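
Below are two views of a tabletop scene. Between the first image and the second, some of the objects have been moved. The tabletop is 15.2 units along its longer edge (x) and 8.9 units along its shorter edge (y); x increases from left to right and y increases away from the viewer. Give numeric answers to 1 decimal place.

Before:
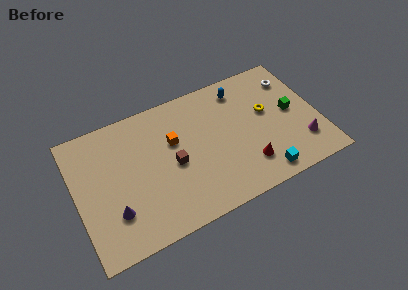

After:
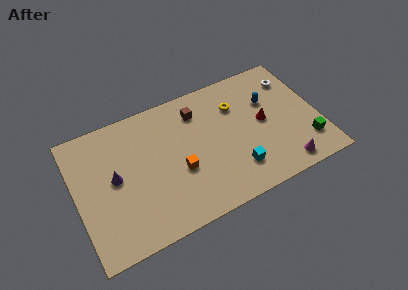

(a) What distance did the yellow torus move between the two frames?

2.2

The yellow torus was near (12.1, 5.2) before and (10.3, 6.4) after, so it travelled √(1.8² + 1.2²) ≈ 2.2 units.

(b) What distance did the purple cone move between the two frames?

2.2

The purple cone moved from about (2.1, 2.5) to (2.4, 4.7), a distance of √(0.3² + 2.2²) ≈ 2.2.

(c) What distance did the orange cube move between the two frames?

2.1

From (6.2, 5.6) to (6.3, 3.5), the orange cube covered √(0.1² + 2.1²) ≈ 2.1 units.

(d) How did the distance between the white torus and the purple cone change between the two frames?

-0.9

The distance was about 12.7 in the first image and 11.8 in the second, so they moved 0.9 units closer together.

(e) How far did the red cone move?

2.9

The red cone moved from about (10.4, 2.1) to (11.8, 4.6), a distance of √(1.4² + 2.5²) ≈ 2.9.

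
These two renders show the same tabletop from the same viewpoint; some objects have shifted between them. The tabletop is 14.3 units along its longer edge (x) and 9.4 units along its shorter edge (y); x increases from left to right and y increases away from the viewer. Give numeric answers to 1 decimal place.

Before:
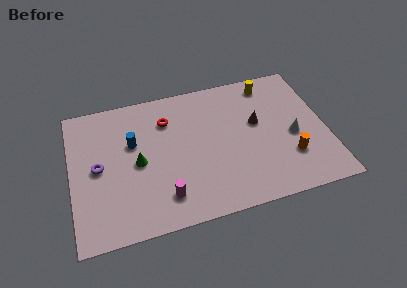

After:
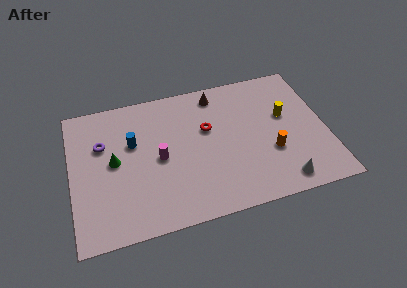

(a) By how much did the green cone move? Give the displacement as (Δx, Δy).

(-1.3, 0.4)

The green cone started near (3.7, 4.5) and ended near (2.4, 4.9).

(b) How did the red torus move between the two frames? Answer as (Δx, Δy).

(2.2, -1.2)

The red torus started near (5.5, 7.0) and ended near (7.7, 5.8).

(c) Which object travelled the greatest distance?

the brown cone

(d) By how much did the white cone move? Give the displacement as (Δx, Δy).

(-0.9, -2.9)

The white cone started near (12.4, 4.1) and ended near (11.5, 1.2).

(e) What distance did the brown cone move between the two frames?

3.3

The brown cone moved from about (10.5, 5.5) to (8.4, 8.1), a distance of √(2.1² + 2.6²) ≈ 3.3.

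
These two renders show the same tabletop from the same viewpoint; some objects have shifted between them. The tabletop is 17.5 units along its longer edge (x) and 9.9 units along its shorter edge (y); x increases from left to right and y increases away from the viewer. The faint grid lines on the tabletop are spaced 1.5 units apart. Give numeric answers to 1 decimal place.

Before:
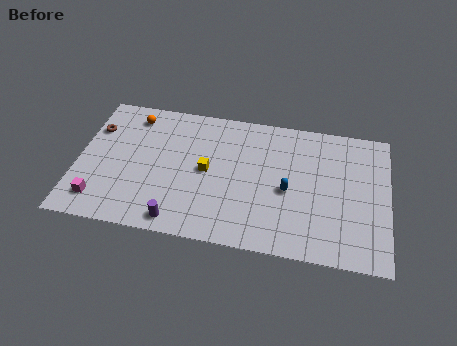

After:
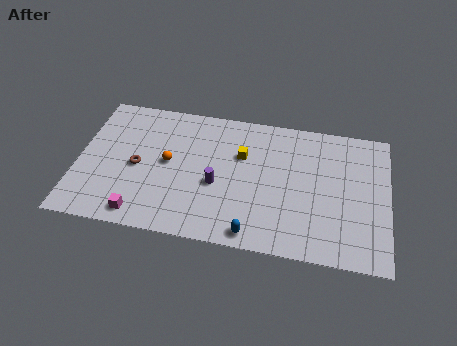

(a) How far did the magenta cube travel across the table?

2.5

The magenta cube moved from about (1.4, 1.8) to (3.8, 1.2), a distance of √(2.4² + 0.6²) ≈ 2.5.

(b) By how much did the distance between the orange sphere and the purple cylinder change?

-4.8

The distance was about 7.8 in the first image and 3.0 in the second, so they moved 4.8 units closer together.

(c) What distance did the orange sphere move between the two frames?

3.8

The orange sphere was near (2.9, 8.3) before and (5.1, 5.2) after, so it travelled √(2.2² + 3.1²) ≈ 3.8 units.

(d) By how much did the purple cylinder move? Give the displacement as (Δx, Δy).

(2.0, 3.0)

The purple cylinder was at about (5.9, 1.1) and moved to about (7.9, 4.1).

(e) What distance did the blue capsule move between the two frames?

3.8

From (11.9, 4.4) to (10.1, 1.0), the blue capsule covered √(1.8² + 3.4²) ≈ 3.8 units.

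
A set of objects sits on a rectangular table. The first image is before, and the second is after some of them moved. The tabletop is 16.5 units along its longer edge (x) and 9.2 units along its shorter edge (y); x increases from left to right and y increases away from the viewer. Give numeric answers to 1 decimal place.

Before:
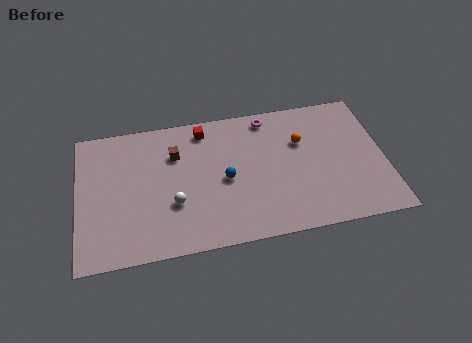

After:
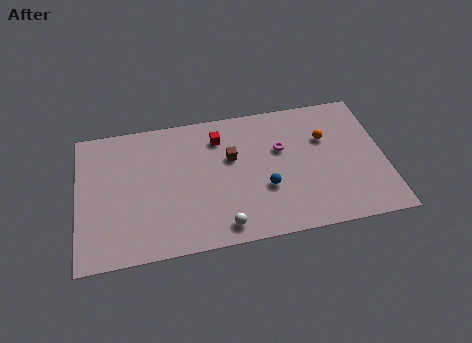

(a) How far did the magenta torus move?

2.4

The magenta torus moved from about (10.4, 8.1) to (11.0, 5.8), a distance of √(0.6² + 2.3²) ≈ 2.4.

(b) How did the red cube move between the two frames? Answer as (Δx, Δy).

(0.8, -0.7)

The red cube started near (6.9, 7.9) and ended near (7.7, 7.2).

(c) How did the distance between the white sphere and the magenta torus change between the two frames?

-1.5

Before: roughly 7.2 units apart; after: 5.7. That's 1.5 units closer together.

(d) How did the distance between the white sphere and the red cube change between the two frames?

+1.0

The distance was about 5.0 in the first image and 6.0 in the second, so they moved 1.0 units further apart.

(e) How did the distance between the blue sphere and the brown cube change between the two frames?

-0.5

They were about 3.4 units apart before and 2.9 after — 0.5 units closer together.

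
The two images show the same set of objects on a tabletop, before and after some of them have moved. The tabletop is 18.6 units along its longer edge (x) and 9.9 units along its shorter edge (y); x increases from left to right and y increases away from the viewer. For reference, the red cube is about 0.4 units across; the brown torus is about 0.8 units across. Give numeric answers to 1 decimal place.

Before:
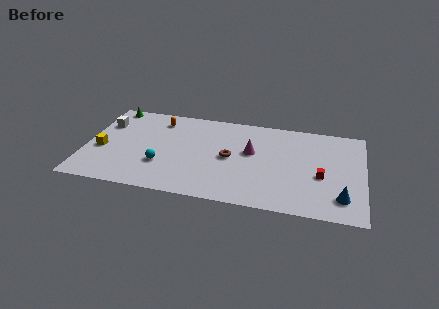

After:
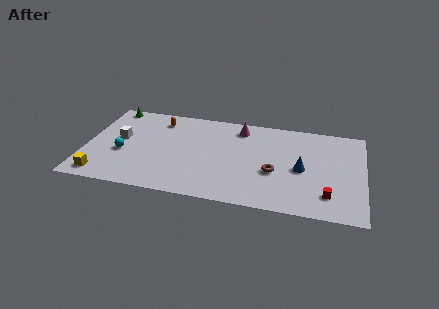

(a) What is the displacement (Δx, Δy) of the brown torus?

(3.0, -1.0)

From the two frames, the brown torus sits at roughly (9.7, 4.9) before and (12.7, 3.9) after.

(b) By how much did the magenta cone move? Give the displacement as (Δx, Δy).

(-0.9, 2.5)

The magenta cone was at about (11.1, 5.8) and moved to about (10.2, 8.3).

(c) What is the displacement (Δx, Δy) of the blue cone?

(-2.7, 2.5)

The blue cone started near (17.2, 2.1) and ended near (14.5, 4.6).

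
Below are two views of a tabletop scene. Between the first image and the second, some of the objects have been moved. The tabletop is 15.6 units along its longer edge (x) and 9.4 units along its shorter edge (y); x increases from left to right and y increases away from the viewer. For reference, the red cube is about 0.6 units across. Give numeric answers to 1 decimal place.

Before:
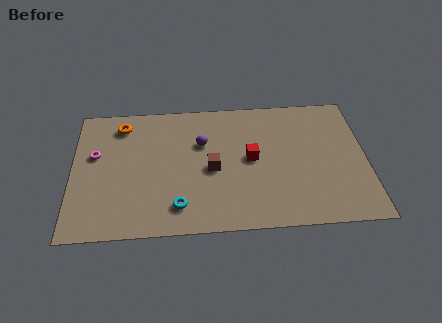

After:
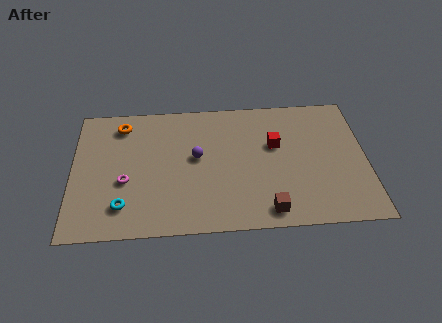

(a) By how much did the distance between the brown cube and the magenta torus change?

+1.5

They were about 6.4 units apart before and 7.9 after — 1.5 units further apart.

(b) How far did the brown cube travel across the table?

4.2

The brown cube was near (7.4, 4.3) before and (10.3, 1.2) after, so it travelled √(2.9² + 3.1²) ≈ 4.2 units.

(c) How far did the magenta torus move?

2.6

The magenta torus moved from about (1.2, 5.7) to (2.8, 3.7), a distance of √(1.6² + 2.0²) ≈ 2.6.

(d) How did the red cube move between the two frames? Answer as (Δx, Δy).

(1.3, 0.9)

The red cube started near (9.5, 4.9) and ended near (10.8, 5.8).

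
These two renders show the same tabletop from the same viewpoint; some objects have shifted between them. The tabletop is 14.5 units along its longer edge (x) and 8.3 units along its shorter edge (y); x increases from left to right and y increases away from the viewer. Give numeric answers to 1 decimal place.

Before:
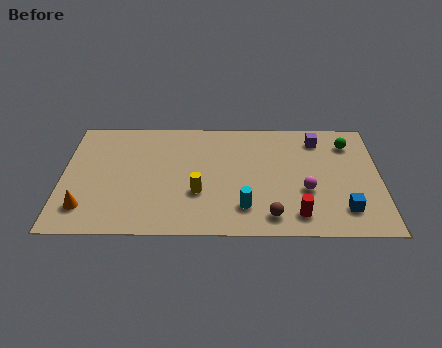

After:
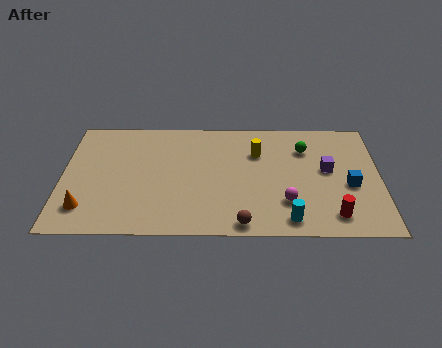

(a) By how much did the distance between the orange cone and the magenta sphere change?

-1.0

The distance was about 10.1 in the first image and 9.1 in the second, so they moved 1.0 units closer together.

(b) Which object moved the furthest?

the yellow cylinder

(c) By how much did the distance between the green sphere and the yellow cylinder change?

-5.6

They were about 7.8 units apart before and 2.2 after — 5.6 units closer together.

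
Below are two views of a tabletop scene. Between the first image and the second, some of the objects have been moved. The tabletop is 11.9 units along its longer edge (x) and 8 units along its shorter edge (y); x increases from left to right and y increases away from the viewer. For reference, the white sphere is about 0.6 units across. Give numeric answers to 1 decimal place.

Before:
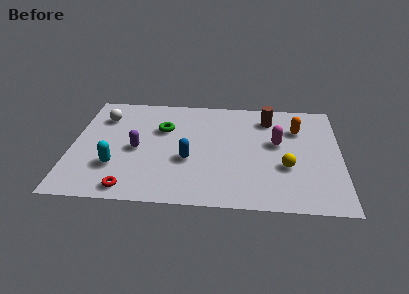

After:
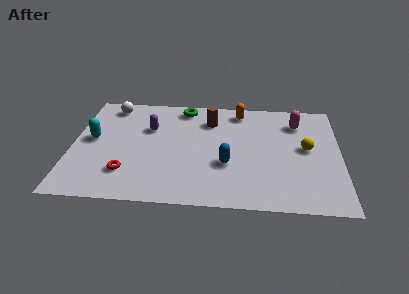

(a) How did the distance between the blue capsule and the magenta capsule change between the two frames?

+0.3

The distance was about 4.2 in the first image and 4.5 in the second, so they moved 0.3 units further apart.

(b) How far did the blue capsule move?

1.7

From (5.2, 3.1) to (6.9, 2.9), the blue capsule covered √(1.7² + 0.2²) ≈ 1.7 units.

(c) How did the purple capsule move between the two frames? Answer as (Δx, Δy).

(0.5, 1.6)

The purple capsule started near (2.9, 3.7) and ended near (3.4, 5.3).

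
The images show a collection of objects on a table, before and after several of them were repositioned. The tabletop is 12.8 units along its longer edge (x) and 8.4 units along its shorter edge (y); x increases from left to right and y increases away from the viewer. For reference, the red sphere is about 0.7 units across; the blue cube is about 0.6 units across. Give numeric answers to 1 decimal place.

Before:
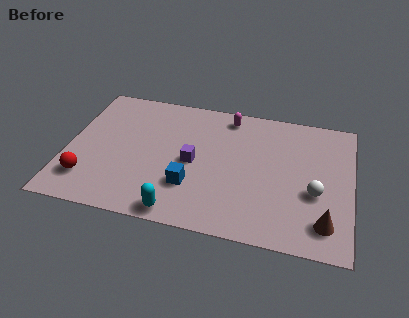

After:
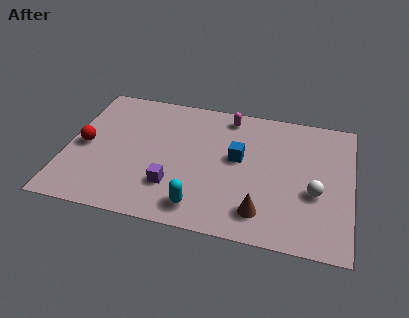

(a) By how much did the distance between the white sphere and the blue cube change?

-1.8

Before: roughly 5.6 units apart; after: 3.8. That's 1.8 units closer together.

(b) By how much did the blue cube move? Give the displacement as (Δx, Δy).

(2.0, 2.2)

The blue cube was at about (5.7, 2.5) and moved to about (7.7, 4.7).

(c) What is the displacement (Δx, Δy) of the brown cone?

(-2.8, 0.0)

From the two frames, the brown cone sits at roughly (11.7, 1.6) before and (8.9, 1.6) after.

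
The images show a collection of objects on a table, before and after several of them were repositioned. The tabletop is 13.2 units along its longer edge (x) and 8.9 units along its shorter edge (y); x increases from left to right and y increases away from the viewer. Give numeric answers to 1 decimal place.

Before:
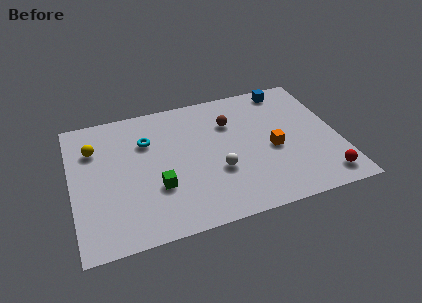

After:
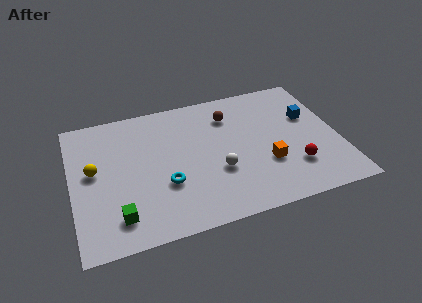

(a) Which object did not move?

the white sphere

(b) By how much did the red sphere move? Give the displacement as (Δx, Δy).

(-1.4, 1.1)

From the two frames, the red sphere sits at roughly (12.2, 1.3) before and (10.8, 2.4) after.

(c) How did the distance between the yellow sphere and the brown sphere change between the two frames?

+0.4

They were about 6.8 units apart before and 7.2 after — 0.4 units further apart.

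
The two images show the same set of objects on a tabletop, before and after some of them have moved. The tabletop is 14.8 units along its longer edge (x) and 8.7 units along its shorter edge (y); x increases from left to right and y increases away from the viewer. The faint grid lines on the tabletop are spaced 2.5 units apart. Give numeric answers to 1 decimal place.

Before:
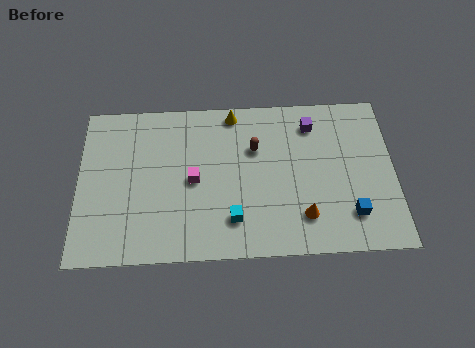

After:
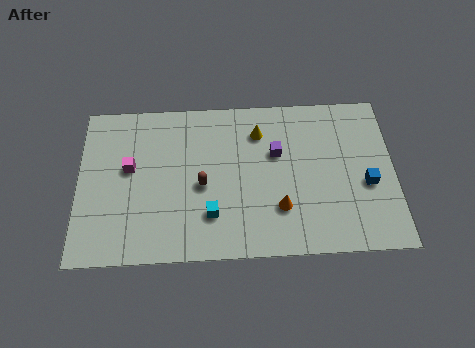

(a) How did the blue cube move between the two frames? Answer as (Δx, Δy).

(0.8, 1.6)

The blue cube started near (12.7, 2.0) and ended near (13.5, 3.6).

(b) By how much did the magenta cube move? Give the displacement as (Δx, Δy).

(-3.0, 0.8)

The magenta cube started near (5.4, 4.2) and ended near (2.4, 5.0).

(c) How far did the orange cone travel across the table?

1.2

From (10.5, 2.0) to (9.4, 2.5), the orange cone covered √(1.1² + 0.5²) ≈ 1.2 units.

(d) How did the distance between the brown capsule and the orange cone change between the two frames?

-0.5

Before: roughly 4.4 units apart; after: 3.9. That's 0.5 units closer together.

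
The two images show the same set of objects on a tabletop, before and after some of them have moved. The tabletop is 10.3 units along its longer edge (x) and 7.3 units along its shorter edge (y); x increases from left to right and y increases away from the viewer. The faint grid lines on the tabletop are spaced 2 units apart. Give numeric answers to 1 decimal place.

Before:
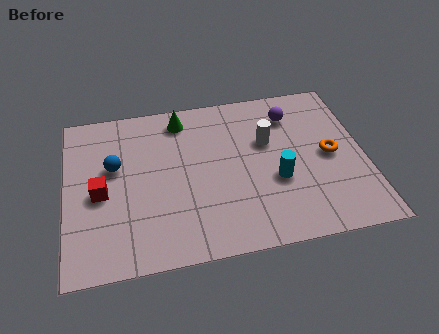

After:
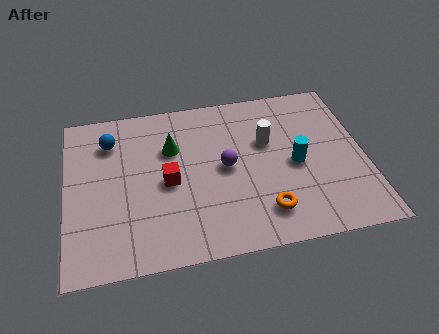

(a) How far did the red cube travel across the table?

2.3

From (1.2, 3.3) to (3.5, 3.4), the red cube covered √(2.3² + 0.1²) ≈ 2.3 units.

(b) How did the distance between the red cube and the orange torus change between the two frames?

-4.2

Before: roughly 7.9 units apart; after: 3.7. That's 4.2 units closer together.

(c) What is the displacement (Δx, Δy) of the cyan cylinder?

(0.7, 0.6)

The cyan cylinder started near (7.2, 2.8) and ended near (7.9, 3.4).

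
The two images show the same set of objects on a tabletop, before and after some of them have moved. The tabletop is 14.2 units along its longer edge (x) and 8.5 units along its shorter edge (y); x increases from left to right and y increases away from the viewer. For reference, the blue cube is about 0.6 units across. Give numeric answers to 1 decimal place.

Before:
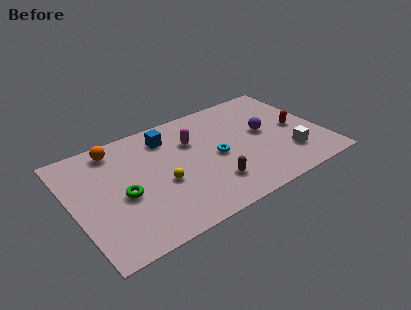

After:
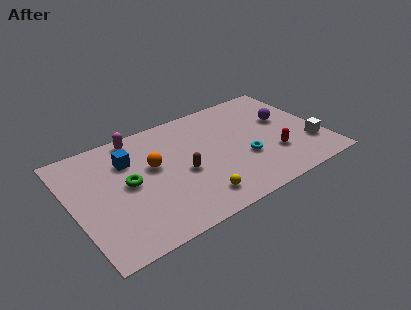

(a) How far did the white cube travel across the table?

1.3

The white cube was near (12.0, 2.2) before and (13.3, 2.4) after, so it travelled √(1.3² + 0.2²) ≈ 1.3 units.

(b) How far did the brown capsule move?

2.1

The brown capsule moved from about (7.5, 2.1) to (6.1, 3.7), a distance of √(1.4² + 1.6²) ≈ 2.1.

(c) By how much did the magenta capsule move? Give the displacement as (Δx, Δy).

(-2.9, 1.8)

The magenta capsule started near (7.0, 5.8) and ended near (4.1, 7.6).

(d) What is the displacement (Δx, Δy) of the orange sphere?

(1.8, -2.3)

From the two frames, the orange sphere sits at roughly (2.8, 7.3) before and (4.6, 5.0) after.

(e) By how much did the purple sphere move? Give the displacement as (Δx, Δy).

(1.3, 0.5)

The purple sphere started near (11.0, 4.6) and ended near (12.3, 5.1).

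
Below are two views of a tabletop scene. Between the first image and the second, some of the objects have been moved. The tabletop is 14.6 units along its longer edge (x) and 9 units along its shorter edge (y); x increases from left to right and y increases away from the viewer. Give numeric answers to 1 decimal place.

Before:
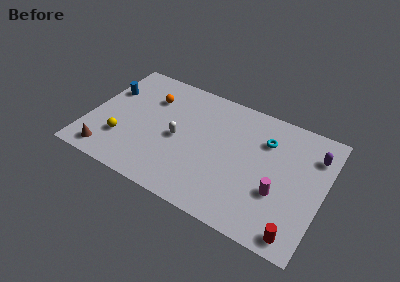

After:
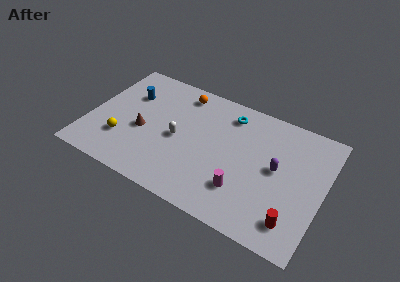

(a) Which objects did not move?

the yellow sphere and the white capsule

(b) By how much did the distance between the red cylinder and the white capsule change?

-0.5

They were about 8.4 units apart before and 7.9 after — 0.5 units closer together.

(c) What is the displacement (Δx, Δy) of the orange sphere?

(1.8, 1.2)

The orange sphere was at about (3.5, 6.5) and moved to about (5.3, 7.7).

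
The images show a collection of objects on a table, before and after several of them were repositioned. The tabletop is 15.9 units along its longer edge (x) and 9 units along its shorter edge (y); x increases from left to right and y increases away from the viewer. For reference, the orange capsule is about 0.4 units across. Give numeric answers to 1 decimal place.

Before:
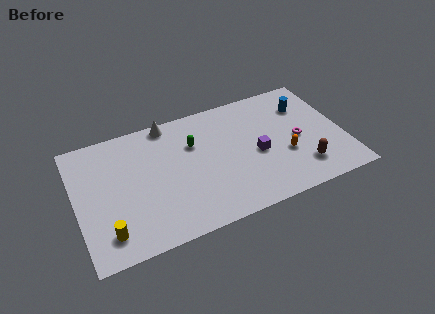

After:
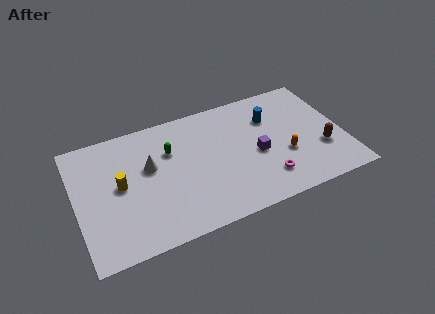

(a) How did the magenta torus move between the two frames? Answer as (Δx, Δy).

(-2.2, -2.2)

The magenta torus started near (13.2, 4.2) and ended near (11.0, 2.0).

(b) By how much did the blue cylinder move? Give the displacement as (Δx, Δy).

(-2.1, -0.2)

The blue cylinder was at about (13.9, 6.6) and moved to about (11.8, 6.4).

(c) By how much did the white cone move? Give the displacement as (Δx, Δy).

(-1.4, -2.8)

The white cone was at about (5.8, 8.2) and moved to about (4.4, 5.4).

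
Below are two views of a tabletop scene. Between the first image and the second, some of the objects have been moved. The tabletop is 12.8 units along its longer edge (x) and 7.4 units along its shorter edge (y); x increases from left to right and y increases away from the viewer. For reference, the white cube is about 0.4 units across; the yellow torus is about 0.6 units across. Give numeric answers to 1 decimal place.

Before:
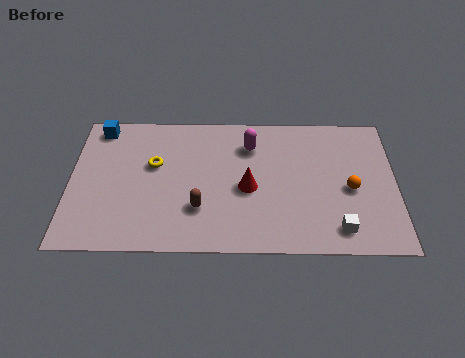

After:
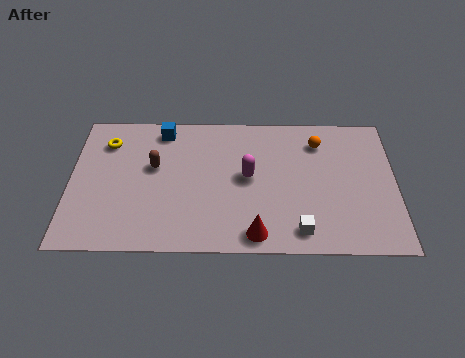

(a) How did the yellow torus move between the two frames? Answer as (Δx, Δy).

(-1.9, 1.2)

From the two frames, the yellow torus sits at roughly (3.3, 4.5) before and (1.4, 5.7) after.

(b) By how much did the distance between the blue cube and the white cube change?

-3.2

They were about 10.8 units apart before and 7.6 after — 3.2 units closer together.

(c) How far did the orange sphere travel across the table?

2.8

The orange sphere was near (11.0, 3.3) before and (9.8, 5.8) after, so it travelled √(1.2² + 2.5²) ≈ 2.8 units.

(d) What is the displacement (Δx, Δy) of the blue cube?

(2.5, -0.1)

From the two frames, the blue cube sits at roughly (1.1, 6.5) before and (3.6, 6.4) after.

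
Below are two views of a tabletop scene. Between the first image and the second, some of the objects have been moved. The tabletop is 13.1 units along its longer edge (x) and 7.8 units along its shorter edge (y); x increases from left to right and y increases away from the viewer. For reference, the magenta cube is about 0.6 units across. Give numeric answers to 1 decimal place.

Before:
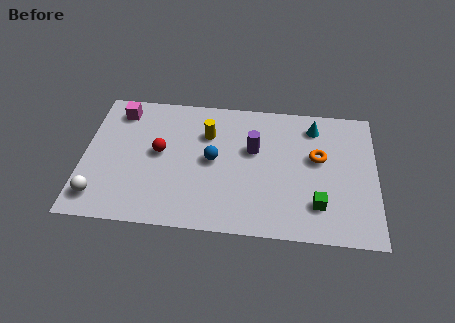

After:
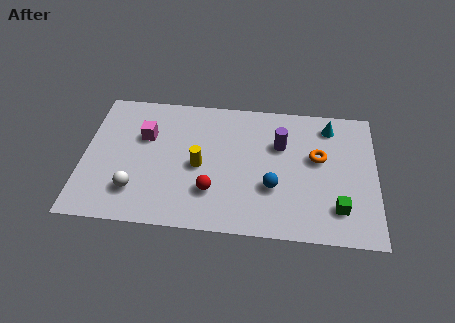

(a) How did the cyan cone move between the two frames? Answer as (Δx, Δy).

(0.7, 0.1)

From the two frames, the cyan cone sits at roughly (10.3, 6.4) before and (11.0, 6.5) after.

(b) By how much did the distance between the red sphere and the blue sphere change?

+0.3

They were about 2.4 units apart before and 2.7 after — 0.3 units further apart.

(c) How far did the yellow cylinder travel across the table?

1.9

From (5.5, 5.5) to (5.2, 3.6), the yellow cylinder covered √(0.3² + 1.9²) ≈ 1.9 units.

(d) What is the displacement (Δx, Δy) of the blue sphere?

(2.7, -1.3)

The blue sphere was at about (5.8, 4.0) and moved to about (8.5, 2.7).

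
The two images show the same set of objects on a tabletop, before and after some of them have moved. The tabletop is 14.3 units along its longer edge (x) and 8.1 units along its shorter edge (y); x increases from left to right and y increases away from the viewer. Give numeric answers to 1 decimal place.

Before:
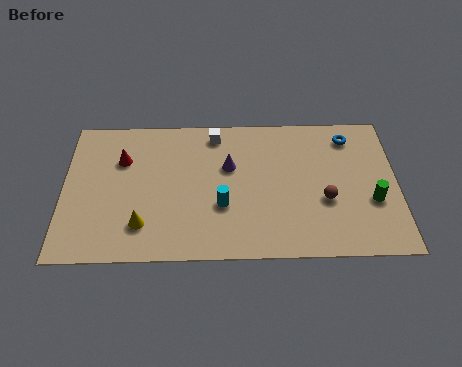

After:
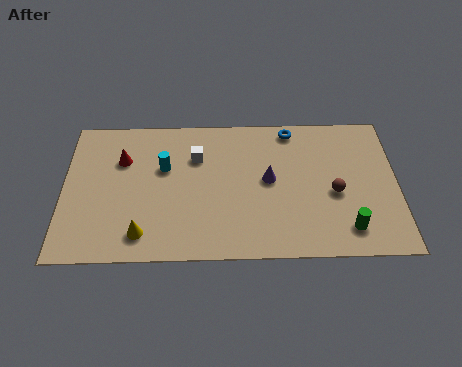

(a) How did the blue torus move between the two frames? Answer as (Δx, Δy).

(-2.5, 0.5)

The blue torus was at about (12.3, 6.7) and moved to about (9.8, 7.2).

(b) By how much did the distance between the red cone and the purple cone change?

+1.8

The distance was about 4.6 in the first image and 6.4 in the second, so they moved 1.8 units further apart.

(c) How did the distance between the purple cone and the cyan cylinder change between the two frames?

+2.4

They were about 2.2 units apart before and 4.6 after — 2.4 units further apart.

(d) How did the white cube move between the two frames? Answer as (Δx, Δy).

(-0.8, -1.3)

The white cube started near (6.5, 7.0) and ended near (5.7, 5.7).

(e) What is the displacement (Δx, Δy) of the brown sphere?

(0.4, 0.4)

The brown sphere was at about (11.2, 3.1) and moved to about (11.6, 3.5).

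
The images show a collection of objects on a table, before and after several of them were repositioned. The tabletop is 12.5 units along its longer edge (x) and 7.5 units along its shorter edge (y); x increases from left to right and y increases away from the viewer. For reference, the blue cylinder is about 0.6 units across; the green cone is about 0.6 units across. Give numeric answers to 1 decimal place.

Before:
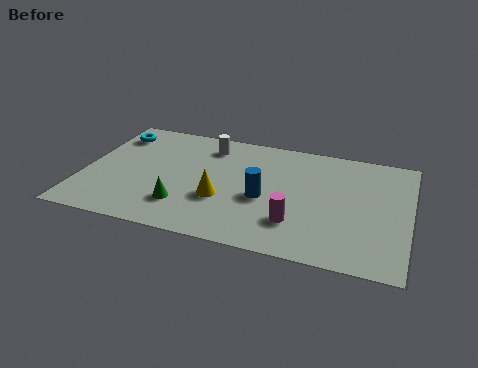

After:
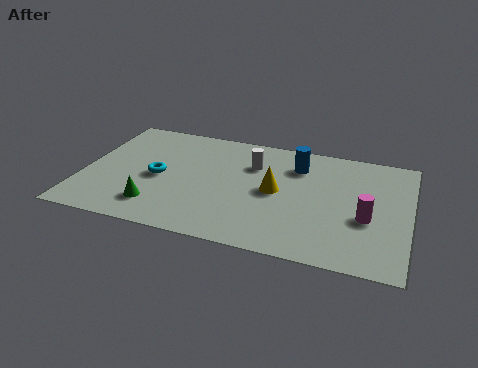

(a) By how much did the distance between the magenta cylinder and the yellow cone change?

+0.6

The distance was about 3.0 in the first image and 3.6 in the second, so they moved 0.6 units further apart.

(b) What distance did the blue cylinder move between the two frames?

2.7

The blue cylinder moved from about (7.0, 3.2) to (8.1, 5.7), a distance of √(1.1² + 2.5²) ≈ 2.7.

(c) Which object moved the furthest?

the cyan torus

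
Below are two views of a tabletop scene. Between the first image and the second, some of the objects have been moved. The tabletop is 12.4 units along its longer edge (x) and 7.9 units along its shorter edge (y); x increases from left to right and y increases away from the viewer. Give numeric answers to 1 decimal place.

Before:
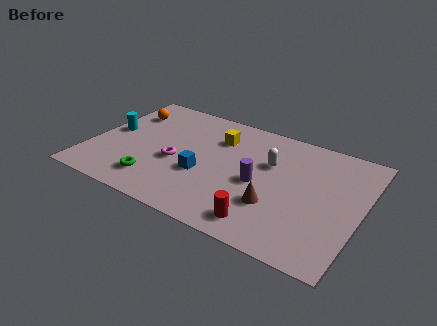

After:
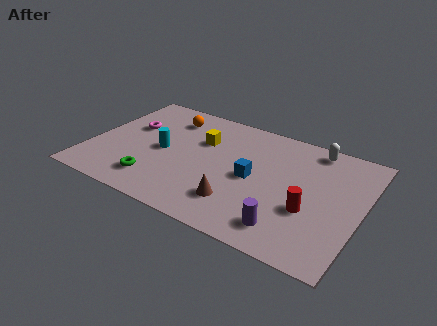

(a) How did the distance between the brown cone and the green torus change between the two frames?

-1.7

They were about 5.5 units apart before and 3.8 after — 1.7 units closer together.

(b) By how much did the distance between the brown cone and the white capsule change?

+3.1

The distance was about 2.7 in the first image and 5.8 in the second, so they moved 3.1 units further apart.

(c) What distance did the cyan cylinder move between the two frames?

2.5

The cyan cylinder moved from about (0.8, 4.2) to (3.3, 3.8), a distance of √(2.5² + 0.4²) ≈ 2.5.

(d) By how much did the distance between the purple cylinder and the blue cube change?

+0.5

They were about 2.6 units apart before and 3.1 after — 0.5 units further apart.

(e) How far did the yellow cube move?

0.9

The yellow cube was near (5.6, 5.8) before and (4.9, 5.3) after, so it travelled √(0.7² + 0.5²) ≈ 0.9 units.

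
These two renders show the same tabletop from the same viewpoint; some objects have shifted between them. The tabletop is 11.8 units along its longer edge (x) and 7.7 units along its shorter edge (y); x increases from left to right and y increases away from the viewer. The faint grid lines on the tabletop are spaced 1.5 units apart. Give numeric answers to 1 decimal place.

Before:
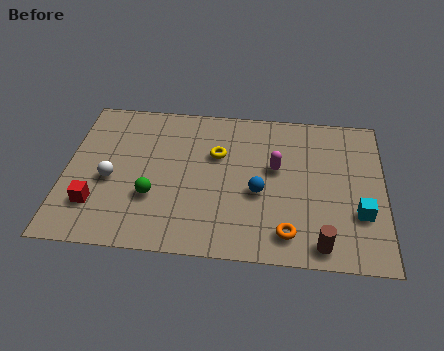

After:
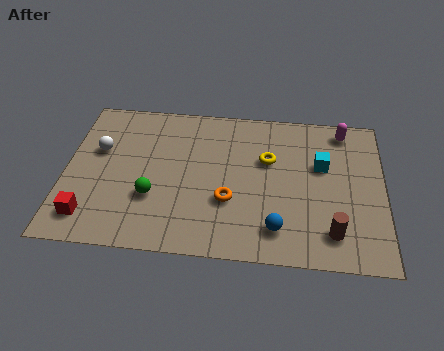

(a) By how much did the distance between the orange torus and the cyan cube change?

+1.1

They were about 2.9 units apart before and 4.0 after — 1.1 units further apart.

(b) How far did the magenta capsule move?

3.3

The magenta capsule moved from about (7.8, 4.5) to (10.3, 6.7), a distance of √(2.5² + 2.2²) ≈ 3.3.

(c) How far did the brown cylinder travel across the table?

0.7

From (9.5, 0.9) to (9.9, 1.5), the brown cylinder covered √(0.4² + 0.6²) ≈ 0.7 units.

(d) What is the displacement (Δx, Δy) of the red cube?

(-0.2, -0.6)

The red cube started near (1.2, 2.0) and ended near (1.0, 1.4).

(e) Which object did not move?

the green sphere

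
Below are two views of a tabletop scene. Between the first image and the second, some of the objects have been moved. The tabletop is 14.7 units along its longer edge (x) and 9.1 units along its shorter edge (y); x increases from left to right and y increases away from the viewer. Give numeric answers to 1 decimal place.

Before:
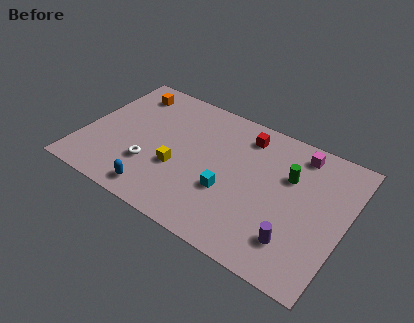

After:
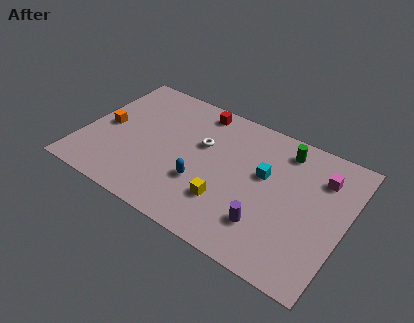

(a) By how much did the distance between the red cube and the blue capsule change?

-2.5

Before: roughly 7.5 units apart; after: 5.0. That's 2.5 units closer together.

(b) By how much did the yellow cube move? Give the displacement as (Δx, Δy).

(2.9, -0.8)

The yellow cube was at about (5.5, 3.4) and moved to about (8.4, 2.6).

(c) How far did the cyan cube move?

2.7

The cyan cube was near (8.4, 3.3) before and (10.1, 5.4) after, so it travelled √(1.7² + 2.1²) ≈ 2.7 units.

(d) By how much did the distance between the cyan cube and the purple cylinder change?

-0.9

The distance was about 4.1 in the first image and 3.2 in the second, so they moved 0.9 units closer together.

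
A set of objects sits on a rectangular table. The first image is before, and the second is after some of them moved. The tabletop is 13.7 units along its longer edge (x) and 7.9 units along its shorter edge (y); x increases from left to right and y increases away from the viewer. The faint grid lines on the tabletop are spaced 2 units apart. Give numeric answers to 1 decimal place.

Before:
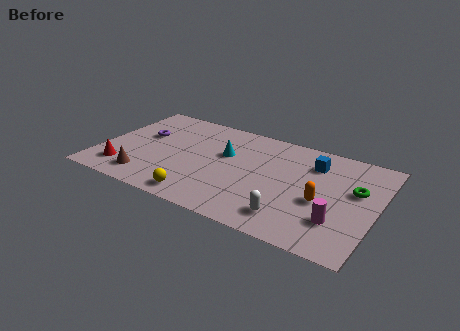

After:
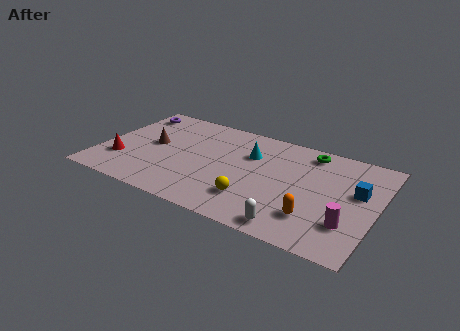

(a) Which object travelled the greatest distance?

the green torus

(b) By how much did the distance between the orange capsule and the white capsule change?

-0.8

They were about 2.2 units apart before and 1.4 after — 0.8 units closer together.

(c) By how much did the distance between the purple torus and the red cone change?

+1.1

Before: roughly 3.2 units apart; after: 4.3. That's 1.1 units further apart.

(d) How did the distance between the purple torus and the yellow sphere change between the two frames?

+3.1

Before: roughly 5.2 units apart; after: 8.3. That's 3.1 units further apart.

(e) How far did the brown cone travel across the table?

2.8

The brown cone was near (2.6, 1.4) before and (2.5, 4.2) after, so it travelled √(0.1² + 2.8²) ≈ 2.8 units.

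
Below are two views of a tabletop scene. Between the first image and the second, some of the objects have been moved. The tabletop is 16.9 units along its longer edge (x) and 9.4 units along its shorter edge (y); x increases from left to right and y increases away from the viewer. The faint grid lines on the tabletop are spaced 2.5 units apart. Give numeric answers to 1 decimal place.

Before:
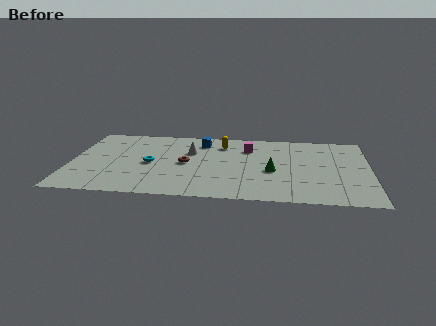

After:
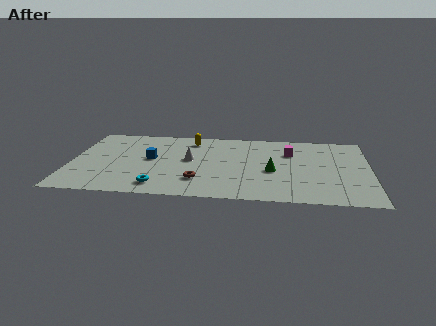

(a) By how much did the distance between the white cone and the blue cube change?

+0.7

The distance was about 1.5 in the first image and 2.2 in the second, so they moved 0.7 units further apart.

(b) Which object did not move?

the green cone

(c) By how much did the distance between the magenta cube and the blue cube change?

+5.3

Before: roughly 2.8 units apart; after: 8.1. That's 5.3 units further apart.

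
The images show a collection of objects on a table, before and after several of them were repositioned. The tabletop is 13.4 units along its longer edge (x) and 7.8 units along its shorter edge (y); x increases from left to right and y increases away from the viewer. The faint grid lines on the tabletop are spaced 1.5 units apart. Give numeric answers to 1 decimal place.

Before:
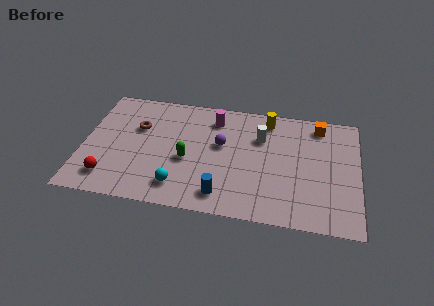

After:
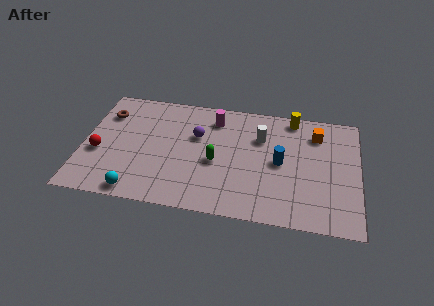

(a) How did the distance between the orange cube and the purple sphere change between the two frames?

+0.8

They were about 5.1 units apart before and 5.9 after — 0.8 units further apart.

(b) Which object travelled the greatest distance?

the blue cylinder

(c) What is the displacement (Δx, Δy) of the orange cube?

(-0.1, -0.6)

The orange cube started near (11.4, 6.7) and ended near (11.3, 6.1).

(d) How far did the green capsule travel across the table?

1.4

From (5.1, 3.3) to (6.5, 3.4), the green capsule covered √(1.4² + 0.1²) ≈ 1.4 units.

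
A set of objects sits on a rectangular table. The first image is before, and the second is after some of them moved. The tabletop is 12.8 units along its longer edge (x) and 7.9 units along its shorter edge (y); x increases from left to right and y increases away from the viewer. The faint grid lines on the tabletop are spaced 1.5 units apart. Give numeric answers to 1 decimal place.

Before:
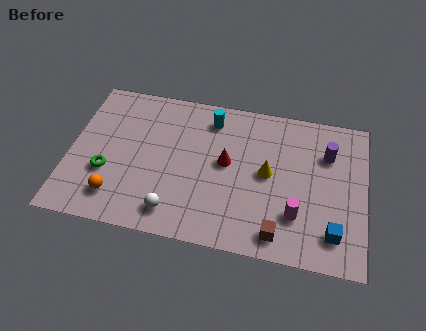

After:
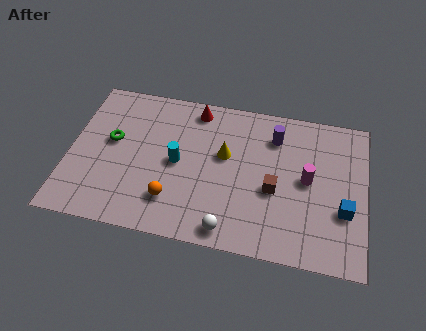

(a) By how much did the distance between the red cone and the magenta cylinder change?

+2.0

They were about 3.7 units apart before and 5.7 after — 2.0 units further apart.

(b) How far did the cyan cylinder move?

2.9

From (6.0, 6.5) to (4.7, 3.9), the cyan cylinder covered √(1.3² + 2.6²) ≈ 2.9 units.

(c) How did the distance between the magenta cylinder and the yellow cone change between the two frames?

+1.3

Before: roughly 2.3 units apart; after: 3.6. That's 1.3 units further apart.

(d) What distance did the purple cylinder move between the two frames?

2.4

The purple cylinder was near (11.1, 5.6) before and (8.8, 6.1) after, so it travelled √(2.3² + 0.5²) ≈ 2.4 units.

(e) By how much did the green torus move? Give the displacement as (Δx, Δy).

(0.1, 1.7)

The green torus was at about (1.7, 2.8) and moved to about (1.8, 4.5).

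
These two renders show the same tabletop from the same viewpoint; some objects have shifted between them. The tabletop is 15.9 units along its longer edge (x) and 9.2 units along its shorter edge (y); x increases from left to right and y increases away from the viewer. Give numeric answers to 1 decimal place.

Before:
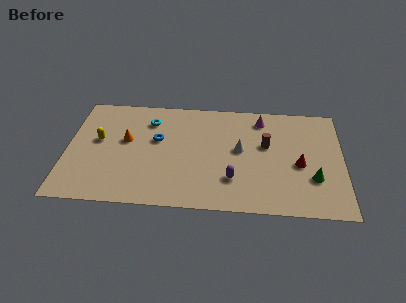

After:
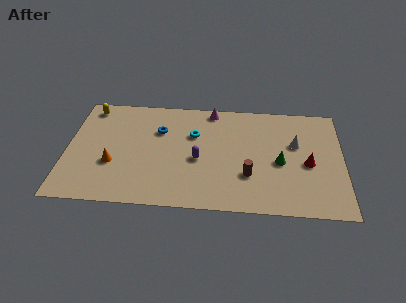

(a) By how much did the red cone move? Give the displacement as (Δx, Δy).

(0.5, 0.1)

The red cone started near (13.4, 4.0) and ended near (13.9, 4.1).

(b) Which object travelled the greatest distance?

the white cone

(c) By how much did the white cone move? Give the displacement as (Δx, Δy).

(3.2, 0.7)

From the two frames, the white cone sits at roughly (10.0, 5.0) before and (13.2, 5.7) after.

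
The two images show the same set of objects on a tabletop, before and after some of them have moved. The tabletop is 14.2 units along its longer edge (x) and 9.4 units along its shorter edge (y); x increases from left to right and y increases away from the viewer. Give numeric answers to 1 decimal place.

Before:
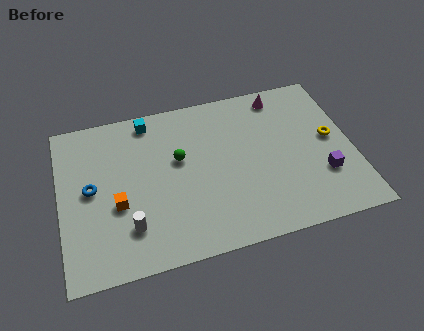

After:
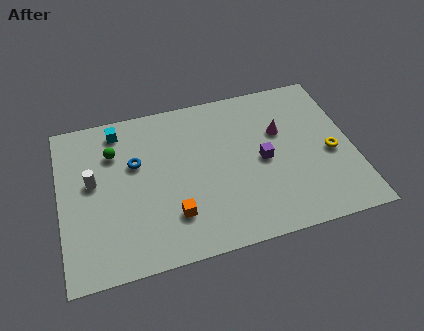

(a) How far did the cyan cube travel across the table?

1.5

From (4.5, 8.3) to (3.0, 8.1), the cyan cube covered √(1.5² + 0.2²) ≈ 1.5 units.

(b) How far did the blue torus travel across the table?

2.4

The blue torus moved from about (1.5, 4.9) to (3.7, 5.9), a distance of √(2.2² + 1.0²) ≈ 2.4.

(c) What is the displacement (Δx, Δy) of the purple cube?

(-2.8, 1.6)

From the two frames, the purple cube sits at roughly (12.6, 2.9) before and (9.8, 4.5) after.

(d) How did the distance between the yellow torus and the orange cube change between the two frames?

-2.6

They were about 10.6 units apart before and 8.0 after — 2.6 units closer together.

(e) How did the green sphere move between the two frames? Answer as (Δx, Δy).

(-3.1, 1.2)

The green sphere was at about (5.8, 5.6) and moved to about (2.7, 6.8).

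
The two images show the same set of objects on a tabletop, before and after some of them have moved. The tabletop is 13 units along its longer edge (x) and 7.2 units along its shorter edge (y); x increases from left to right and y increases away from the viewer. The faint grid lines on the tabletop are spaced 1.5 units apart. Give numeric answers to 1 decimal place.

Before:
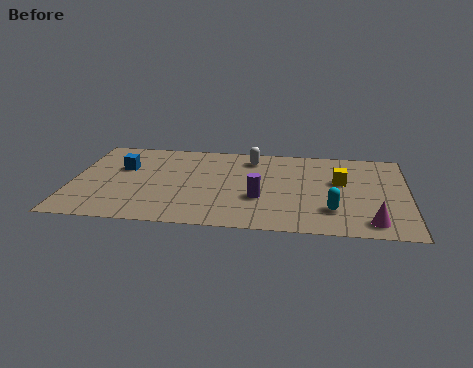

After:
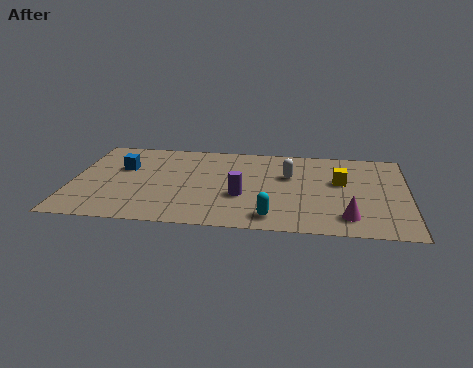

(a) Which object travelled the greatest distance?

the cyan capsule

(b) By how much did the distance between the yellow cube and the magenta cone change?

-0.5

Before: roughly 3.4 units apart; after: 2.9. That's 0.5 units closer together.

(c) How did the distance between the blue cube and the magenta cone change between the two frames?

-0.9

Before: roughly 10.3 units apart; after: 9.4. That's 0.9 units closer together.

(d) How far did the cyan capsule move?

2.4

From (10.1, 1.9) to (7.8, 1.1), the cyan capsule covered √(2.3² + 0.8²) ≈ 2.4 units.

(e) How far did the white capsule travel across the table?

2.0

The white capsule moved from about (6.9, 5.9) to (8.4, 4.6), a distance of √(1.5² + 1.3²) ≈ 2.0.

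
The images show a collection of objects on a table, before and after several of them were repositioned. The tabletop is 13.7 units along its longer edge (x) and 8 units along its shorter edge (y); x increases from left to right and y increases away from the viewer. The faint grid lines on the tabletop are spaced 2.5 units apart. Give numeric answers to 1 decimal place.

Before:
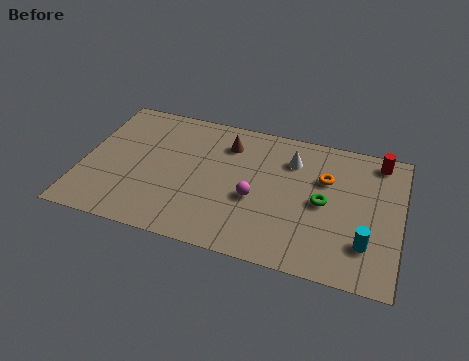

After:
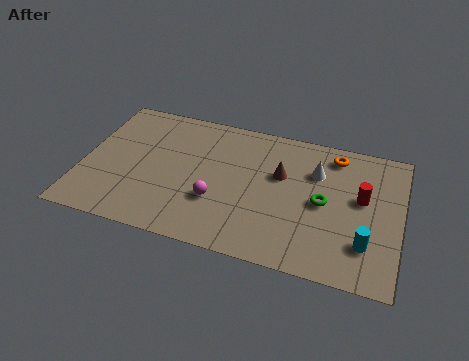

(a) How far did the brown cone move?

2.7

From (6.1, 6.2) to (8.5, 5.0), the brown cone covered √(2.4² + 1.2²) ≈ 2.7 units.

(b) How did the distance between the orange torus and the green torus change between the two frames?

+1.5

The distance was about 1.4 in the first image and 2.9 in the second, so they moved 1.5 units further apart.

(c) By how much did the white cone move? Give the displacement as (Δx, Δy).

(1.1, -0.4)

The white cone was at about (8.9, 6.0) and moved to about (10.0, 5.6).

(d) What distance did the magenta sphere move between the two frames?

1.7

The magenta sphere moved from about (7.5, 3.3) to (5.9, 2.7), a distance of √(1.6² + 0.6²) ≈ 1.7.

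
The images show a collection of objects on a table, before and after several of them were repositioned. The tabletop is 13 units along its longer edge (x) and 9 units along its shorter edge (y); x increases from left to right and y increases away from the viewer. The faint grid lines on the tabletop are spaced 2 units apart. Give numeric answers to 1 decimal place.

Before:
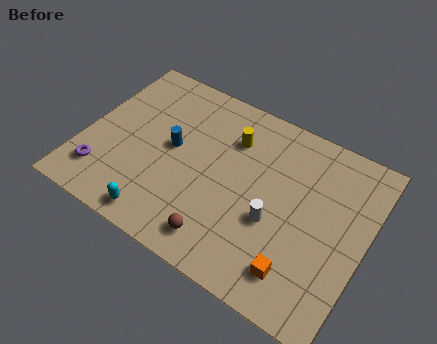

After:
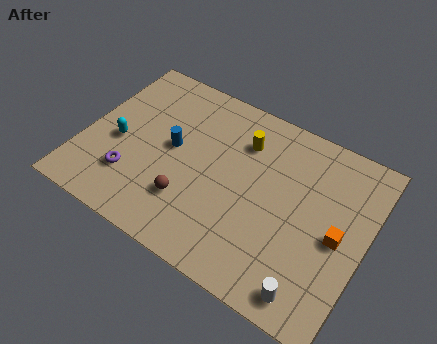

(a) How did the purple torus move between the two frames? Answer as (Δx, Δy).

(1.3, 0.5)

The purple torus was at about (1.2, 1.9) and moved to about (2.5, 2.4).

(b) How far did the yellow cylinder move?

0.5

From (6.5, 6.6) to (7.0, 6.7), the yellow cylinder covered √(0.5² + 0.1²) ≈ 0.5 units.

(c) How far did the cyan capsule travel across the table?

3.8

The cyan capsule moved from about (4.1, 1.0) to (1.6, 3.9), a distance of √(2.5² + 2.9²) ≈ 3.8.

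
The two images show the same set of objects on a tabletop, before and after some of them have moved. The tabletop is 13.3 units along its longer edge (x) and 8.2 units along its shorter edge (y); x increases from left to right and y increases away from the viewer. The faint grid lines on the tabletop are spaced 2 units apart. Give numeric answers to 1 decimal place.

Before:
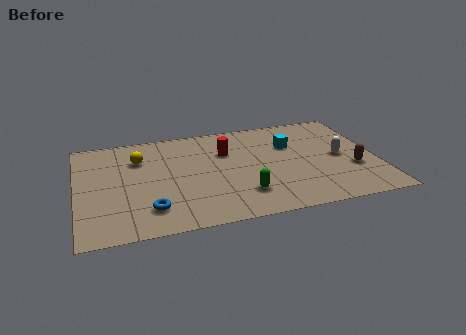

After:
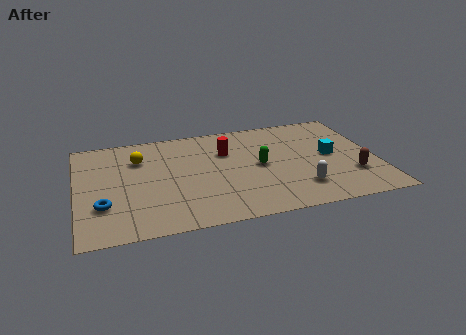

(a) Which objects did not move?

the red cylinder and the yellow sphere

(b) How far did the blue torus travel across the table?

2.1

The blue torus was near (3.1, 1.8) before and (1.1, 2.5) after, so it travelled √(2.0² + 0.7²) ≈ 2.1 units.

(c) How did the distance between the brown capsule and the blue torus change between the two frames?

+1.8

Before: roughly 9.2 units apart; after: 11.0. That's 1.8 units further apart.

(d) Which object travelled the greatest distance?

the white capsule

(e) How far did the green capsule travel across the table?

2.3

The green capsule was near (7.2, 2.0) before and (8.1, 4.1) after, so it travelled √(0.9² + 2.1²) ≈ 2.3 units.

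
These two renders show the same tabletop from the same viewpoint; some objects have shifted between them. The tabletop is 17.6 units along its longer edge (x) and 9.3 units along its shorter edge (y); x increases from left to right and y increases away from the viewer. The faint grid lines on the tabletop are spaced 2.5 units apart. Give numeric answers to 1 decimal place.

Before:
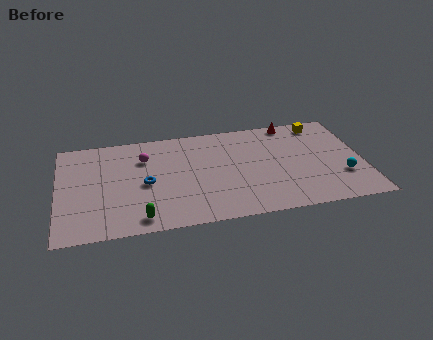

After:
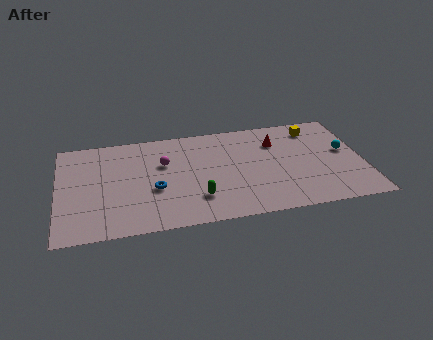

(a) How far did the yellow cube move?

0.6

From (15.4, 8.1) to (15.0, 7.7), the yellow cube covered √(0.4² + 0.4²) ≈ 0.6 units.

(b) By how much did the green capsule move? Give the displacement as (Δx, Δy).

(3.3, 1.2)

From the two frames, the green capsule sits at roughly (4.6, 1.2) before and (7.9, 2.4) after.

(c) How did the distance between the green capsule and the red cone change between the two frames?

-5.2

Before: roughly 11.7 units apart; after: 6.5. That's 5.2 units closer together.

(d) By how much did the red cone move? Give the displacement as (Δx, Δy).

(-1.0, -1.7)

From the two frames, the red cone sits at roughly (13.7, 8.5) before and (12.7, 6.8) after.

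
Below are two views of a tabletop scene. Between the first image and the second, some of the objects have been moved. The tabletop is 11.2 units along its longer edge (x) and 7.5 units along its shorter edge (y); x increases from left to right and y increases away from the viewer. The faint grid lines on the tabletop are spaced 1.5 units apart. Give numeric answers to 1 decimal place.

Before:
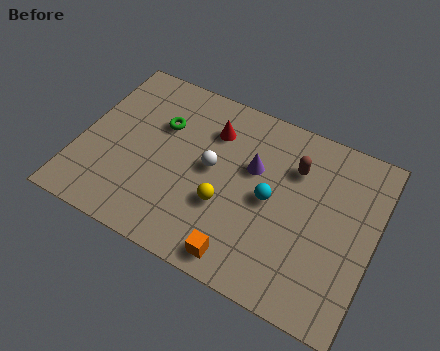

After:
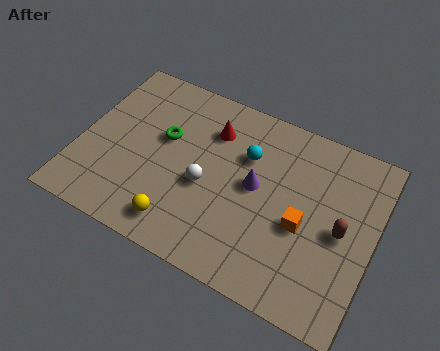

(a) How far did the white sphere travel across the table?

0.8

The white sphere moved from about (5.0, 4.0) to (4.9, 3.2), a distance of √(0.1² + 0.8²) ≈ 0.8.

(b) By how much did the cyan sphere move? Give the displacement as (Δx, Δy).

(-1.1, 1.4)

The cyan sphere started near (7.3, 3.7) and ended near (6.2, 5.1).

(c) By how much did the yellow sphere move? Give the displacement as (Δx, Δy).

(-1.5, -1.5)

The yellow sphere was at about (5.7, 2.7) and moved to about (4.2, 1.2).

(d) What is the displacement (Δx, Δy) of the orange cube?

(2.0, 2.3)

From the two frames, the orange cube sits at roughly (6.6, 0.9) before and (8.6, 3.2) after.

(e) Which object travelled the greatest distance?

the orange cube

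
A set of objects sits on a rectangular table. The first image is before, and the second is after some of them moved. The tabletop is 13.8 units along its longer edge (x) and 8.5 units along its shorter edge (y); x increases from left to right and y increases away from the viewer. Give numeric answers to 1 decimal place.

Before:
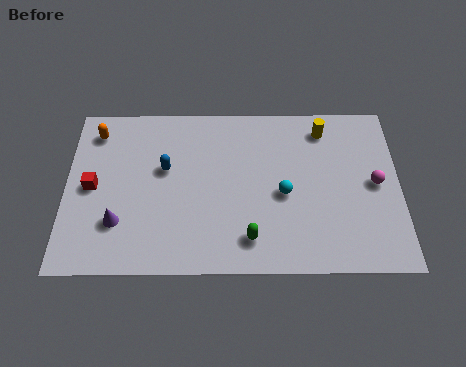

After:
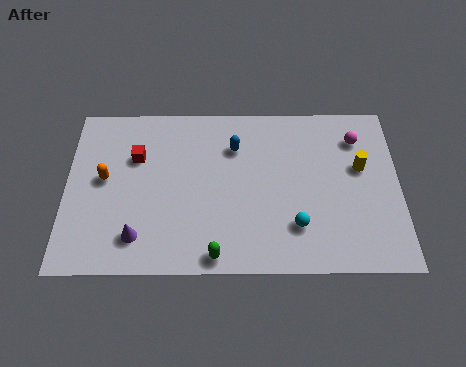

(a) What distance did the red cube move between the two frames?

2.3

From (1.1, 4.2) to (2.9, 5.7), the red cube covered √(1.8² + 1.5²) ≈ 2.3 units.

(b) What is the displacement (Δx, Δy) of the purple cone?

(0.8, -0.7)

The purple cone was at about (2.2, 2.4) and moved to about (3.0, 1.7).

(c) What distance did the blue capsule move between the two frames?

3.1

The blue capsule moved from about (4.1, 5.1) to (7.0, 6.2), a distance of √(2.9² + 1.1²) ≈ 3.1.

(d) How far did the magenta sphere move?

2.4

The magenta sphere moved from about (12.8, 4.3) to (12.1, 6.6), a distance of √(0.7² + 2.3²) ≈ 2.4.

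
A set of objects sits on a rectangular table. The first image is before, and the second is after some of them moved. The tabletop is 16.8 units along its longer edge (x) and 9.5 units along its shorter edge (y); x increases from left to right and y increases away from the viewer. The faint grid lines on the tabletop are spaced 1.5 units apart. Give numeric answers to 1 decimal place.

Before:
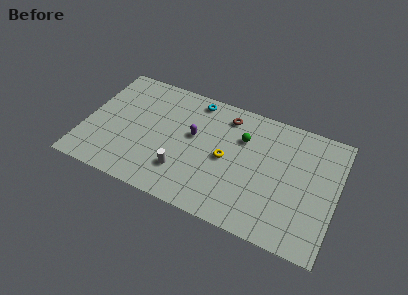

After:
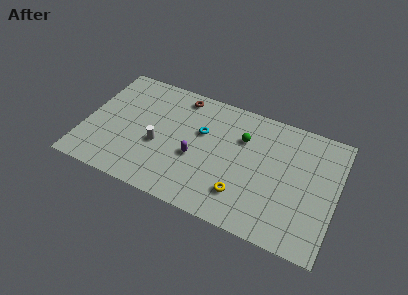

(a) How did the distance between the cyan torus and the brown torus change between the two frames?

+0.6

They were about 2.3 units apart before and 2.9 after — 0.6 units further apart.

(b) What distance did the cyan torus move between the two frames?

2.5

The cyan torus was near (7.0, 8.4) before and (7.7, 6.0) after, so it travelled √(0.7² + 2.4²) ≈ 2.5 units.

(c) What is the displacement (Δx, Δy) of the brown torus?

(-3.2, 0.4)

From the two frames, the brown torus sits at roughly (9.2, 7.9) before and (6.0, 8.3) after.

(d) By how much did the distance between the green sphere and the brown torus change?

+2.9

The distance was about 1.8 in the first image and 4.7 in the second, so they moved 2.9 units further apart.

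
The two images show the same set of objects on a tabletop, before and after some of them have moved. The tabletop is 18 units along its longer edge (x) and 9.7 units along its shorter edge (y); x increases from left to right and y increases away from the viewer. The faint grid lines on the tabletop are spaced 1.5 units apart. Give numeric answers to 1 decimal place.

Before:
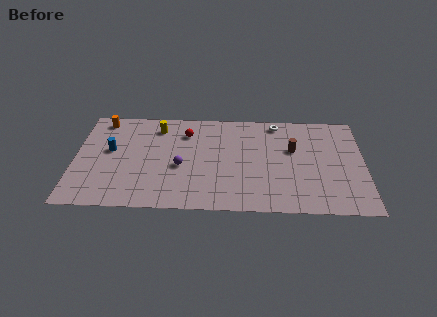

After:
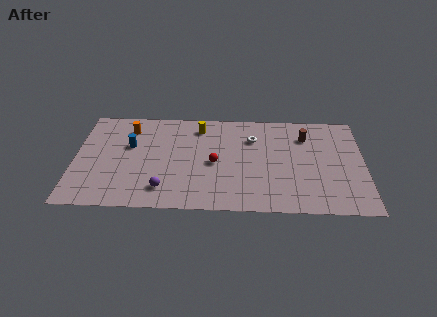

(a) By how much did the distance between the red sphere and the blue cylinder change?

+0.4

The distance was about 5.1 in the first image and 5.5 in the second, so they moved 0.4 units further apart.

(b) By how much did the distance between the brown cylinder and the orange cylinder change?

-1.2

They were about 12.3 units apart before and 11.1 after — 1.2 units closer together.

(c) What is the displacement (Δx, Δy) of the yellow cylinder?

(2.6, 0.1)

The yellow cylinder started near (5.1, 7.9) and ended near (7.7, 8.0).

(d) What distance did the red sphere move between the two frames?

3.4

The red sphere moved from about (6.9, 7.4) to (8.7, 4.5), a distance of √(1.8² + 2.9²) ≈ 3.4.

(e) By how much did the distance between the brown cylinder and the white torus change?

+0.5

Before: roughly 2.8 units apart; after: 3.3. That's 0.5 units further apart.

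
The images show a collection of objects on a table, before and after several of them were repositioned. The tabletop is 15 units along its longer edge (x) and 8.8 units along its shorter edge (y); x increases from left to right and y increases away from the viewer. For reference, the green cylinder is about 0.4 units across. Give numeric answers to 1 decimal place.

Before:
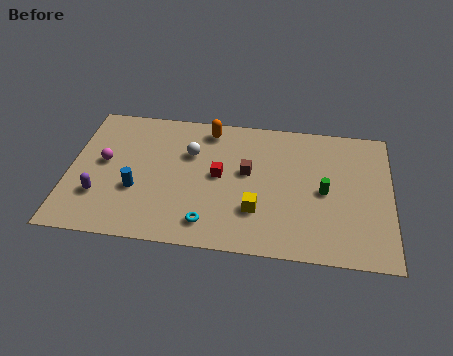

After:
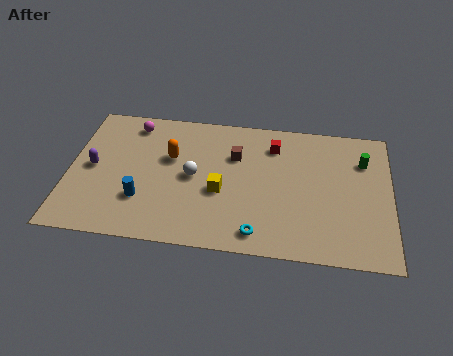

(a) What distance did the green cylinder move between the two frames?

2.8

From (11.9, 4.2) to (13.7, 6.4), the green cylinder covered √(1.8² + 2.2²) ≈ 2.8 units.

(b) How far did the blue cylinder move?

0.7

From (3.2, 3.2) to (3.5, 2.6), the blue cylinder covered √(0.3² + 0.6²) ≈ 0.7 units.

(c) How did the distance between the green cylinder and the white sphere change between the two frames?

+1.6

They were about 6.5 units apart before and 8.1 after — 1.6 units further apart.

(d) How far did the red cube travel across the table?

3.4

The red cube moved from about (7.0, 4.6) to (9.5, 6.9), a distance of √(2.5² + 2.3²) ≈ 3.4.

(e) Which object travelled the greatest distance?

the red cube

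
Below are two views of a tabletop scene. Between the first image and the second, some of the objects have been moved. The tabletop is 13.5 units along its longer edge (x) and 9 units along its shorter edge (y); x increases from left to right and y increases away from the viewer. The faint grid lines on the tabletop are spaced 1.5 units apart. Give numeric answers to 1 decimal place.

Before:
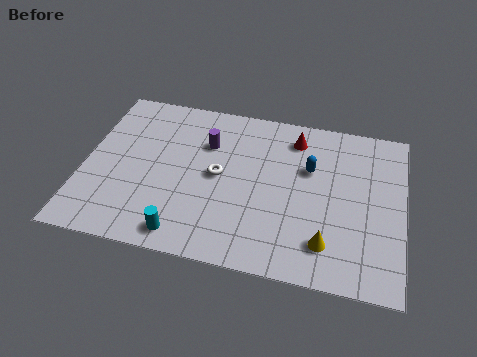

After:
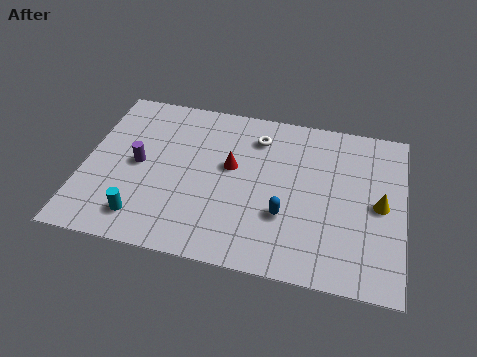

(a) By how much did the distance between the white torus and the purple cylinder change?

+3.7

Before: roughly 1.8 units apart; after: 5.5. That's 3.7 units further apart.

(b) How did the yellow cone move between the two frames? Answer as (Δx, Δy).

(2.1, 2.5)

The yellow cone started near (10.4, 1.9) and ended near (12.5, 4.4).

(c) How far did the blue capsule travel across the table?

2.9

From (9.5, 5.8) to (8.6, 3.0), the blue capsule covered √(0.9² + 2.8²) ≈ 2.9 units.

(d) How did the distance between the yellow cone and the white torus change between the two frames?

+0.5

Before: roughly 5.4 units apart; after: 5.9. That's 0.5 units further apart.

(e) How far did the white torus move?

2.9

The white torus was near (5.7, 4.6) before and (7.2, 7.1) after, so it travelled √(1.5² + 2.5²) ≈ 2.9 units.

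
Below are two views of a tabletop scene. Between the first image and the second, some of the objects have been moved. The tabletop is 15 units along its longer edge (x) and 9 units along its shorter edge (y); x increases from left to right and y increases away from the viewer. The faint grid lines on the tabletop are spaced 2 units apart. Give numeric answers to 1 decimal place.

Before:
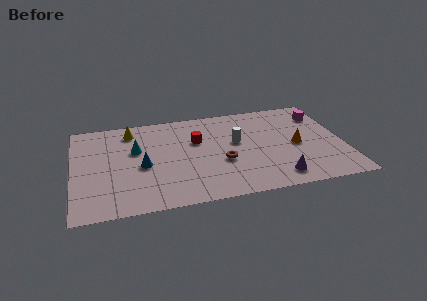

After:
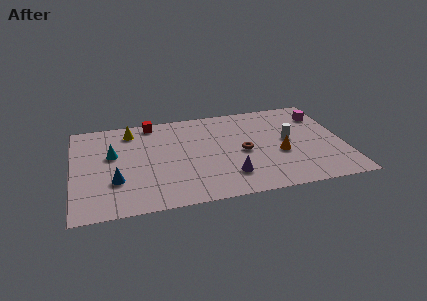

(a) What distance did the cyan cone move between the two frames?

1.3

From (3.5, 5.6) to (2.2, 5.4), the cyan cone covered √(1.3² + 0.2²) ≈ 1.3 units.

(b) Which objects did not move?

the yellow cone and the magenta cube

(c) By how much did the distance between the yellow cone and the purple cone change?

-2.4

The distance was about 9.9 in the first image and 7.5 in the second, so they moved 2.4 units closer together.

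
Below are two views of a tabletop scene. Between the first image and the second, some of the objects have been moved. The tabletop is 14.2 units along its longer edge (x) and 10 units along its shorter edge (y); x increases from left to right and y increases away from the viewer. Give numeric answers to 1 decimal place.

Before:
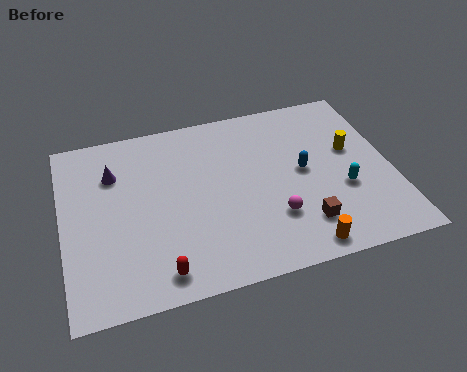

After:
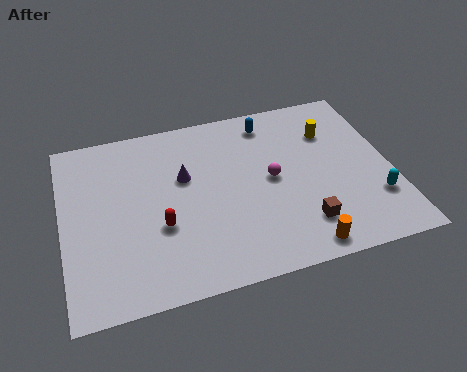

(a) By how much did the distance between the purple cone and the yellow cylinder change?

-3.8

The distance was about 10.4 in the first image and 6.6 in the second, so they moved 3.8 units closer together.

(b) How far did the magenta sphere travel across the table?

2.2

The magenta sphere was near (8.9, 2.9) before and (9.0, 5.1) after, so it travelled √(0.1² + 2.2²) ≈ 2.2 units.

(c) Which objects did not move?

the orange cylinder and the brown cube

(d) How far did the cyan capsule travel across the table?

1.6

The cyan capsule moved from about (12.0, 3.7) to (13.3, 2.8), a distance of √(1.3² + 0.9²) ≈ 1.6.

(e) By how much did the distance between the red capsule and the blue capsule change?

-0.6

They were about 7.6 units apart before and 7.0 after — 0.6 units closer together.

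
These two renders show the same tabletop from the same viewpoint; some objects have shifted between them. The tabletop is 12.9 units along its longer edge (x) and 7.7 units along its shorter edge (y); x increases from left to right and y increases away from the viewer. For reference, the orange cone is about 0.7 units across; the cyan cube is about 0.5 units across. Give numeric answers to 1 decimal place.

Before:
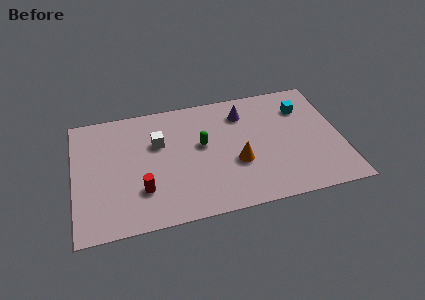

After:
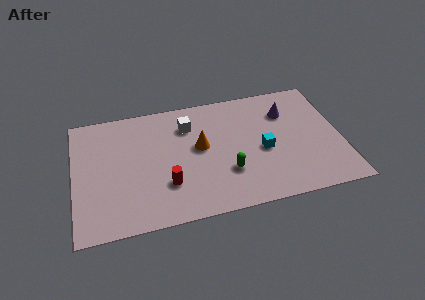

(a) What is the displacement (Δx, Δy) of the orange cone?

(-1.7, 1.4)

The orange cone started near (7.8, 2.9) and ended near (6.1, 4.3).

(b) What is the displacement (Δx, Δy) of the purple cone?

(2.1, -0.4)

The purple cone was at about (8.3, 6.0) and moved to about (10.4, 5.6).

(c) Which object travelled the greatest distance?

the cyan cube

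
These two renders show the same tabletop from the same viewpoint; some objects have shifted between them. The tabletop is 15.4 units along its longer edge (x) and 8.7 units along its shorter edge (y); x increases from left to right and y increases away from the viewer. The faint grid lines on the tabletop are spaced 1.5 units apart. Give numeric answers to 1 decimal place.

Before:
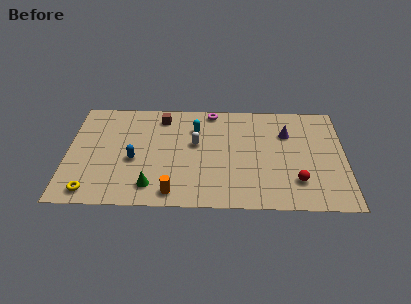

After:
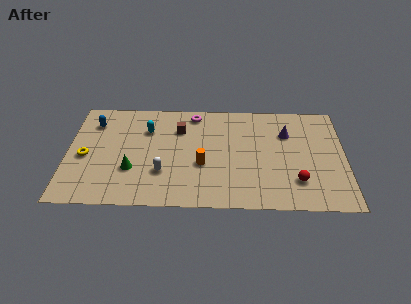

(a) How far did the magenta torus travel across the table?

1.0

The magenta torus was near (8.0, 7.9) before and (7.0, 7.6) after, so it travelled √(1.0² + 0.3²) ≈ 1.0 units.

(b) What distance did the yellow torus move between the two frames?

2.8

The yellow torus moved from about (1.4, 1.1) to (1.0, 3.9), a distance of √(0.4² + 2.8²) ≈ 2.8.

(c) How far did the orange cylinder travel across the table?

2.8

The orange cylinder moved from about (5.9, 1.1) to (7.5, 3.4), a distance of √(1.6² + 2.3²) ≈ 2.8.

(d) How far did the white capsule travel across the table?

3.0

From (7.1, 5.1) to (5.3, 2.7), the white capsule covered √(1.8² + 2.4²) ≈ 3.0 units.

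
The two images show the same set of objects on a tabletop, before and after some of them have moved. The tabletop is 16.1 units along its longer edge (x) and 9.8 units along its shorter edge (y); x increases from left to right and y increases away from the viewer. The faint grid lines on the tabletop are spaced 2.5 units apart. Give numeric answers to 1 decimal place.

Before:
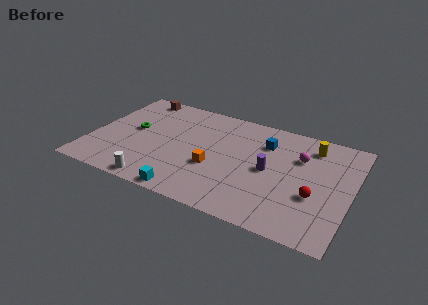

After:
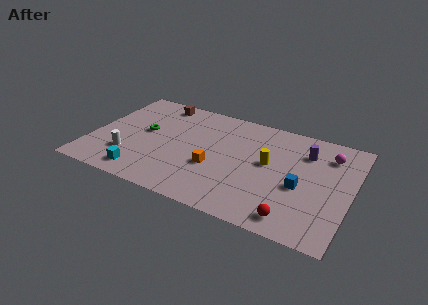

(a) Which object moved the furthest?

the blue cube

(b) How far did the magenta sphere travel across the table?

1.9

The magenta sphere was near (12.8, 6.7) before and (14.5, 7.6) after, so it travelled √(1.7² + 0.9²) ≈ 1.9 units.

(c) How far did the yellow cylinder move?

3.5

From (13.4, 8.0) to (11.0, 5.4), the yellow cylinder covered √(2.4² + 2.6²) ≈ 3.5 units.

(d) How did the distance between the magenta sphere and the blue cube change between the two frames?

+1.5

The distance was about 2.3 in the first image and 3.8 in the second, so they moved 1.5 units further apart.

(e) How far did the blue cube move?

4.0

The blue cube moved from about (10.6, 7.2) to (13.1, 4.1), a distance of √(2.5² + 3.1²) ≈ 4.0.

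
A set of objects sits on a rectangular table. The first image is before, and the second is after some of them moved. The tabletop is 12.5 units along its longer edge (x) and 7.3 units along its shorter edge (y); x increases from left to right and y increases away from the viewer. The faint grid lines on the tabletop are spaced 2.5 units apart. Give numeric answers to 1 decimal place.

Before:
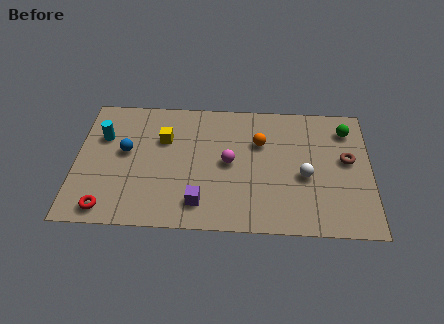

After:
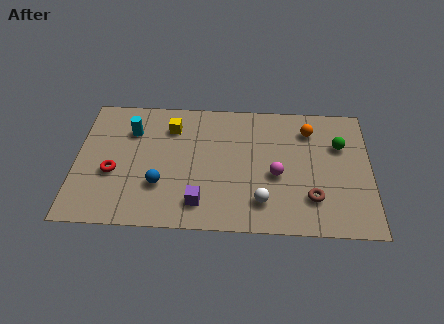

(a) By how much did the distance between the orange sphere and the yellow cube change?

+1.8

The distance was about 4.1 in the first image and 5.9 in the second, so they moved 1.8 units further apart.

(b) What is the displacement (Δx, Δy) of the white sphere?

(-1.8, -1.5)

From the two frames, the white sphere sits at roughly (9.7, 3.1) before and (7.9, 1.6) after.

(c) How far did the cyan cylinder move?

1.3

The cyan cylinder moved from about (1.1, 4.9) to (2.3, 5.3), a distance of √(1.2² + 0.4²) ≈ 1.3.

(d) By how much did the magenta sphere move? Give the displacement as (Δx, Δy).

(2.0, -0.6)

The magenta sphere was at about (6.5, 3.7) and moved to about (8.5, 3.1).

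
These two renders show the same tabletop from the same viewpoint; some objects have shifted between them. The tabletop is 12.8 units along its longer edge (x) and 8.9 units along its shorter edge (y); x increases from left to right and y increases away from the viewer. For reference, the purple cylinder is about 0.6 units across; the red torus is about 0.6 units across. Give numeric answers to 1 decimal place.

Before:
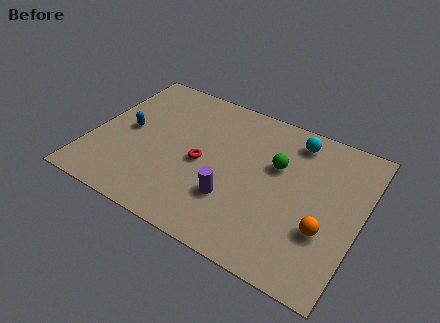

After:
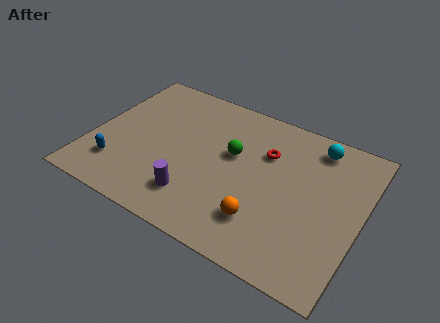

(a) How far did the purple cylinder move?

1.8

From (7.0, 2.7) to (5.3, 2.0), the purple cylinder covered √(1.7² + 0.7²) ≈ 1.8 units.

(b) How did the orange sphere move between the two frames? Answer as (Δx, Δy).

(-2.8, -0.8)

The orange sphere started near (11.3, 3.0) and ended near (8.5, 2.2).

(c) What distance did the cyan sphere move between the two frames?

1.0

From (9.3, 7.5) to (10.3, 7.6), the cyan sphere covered √(1.0² + 0.1²) ≈ 1.0 units.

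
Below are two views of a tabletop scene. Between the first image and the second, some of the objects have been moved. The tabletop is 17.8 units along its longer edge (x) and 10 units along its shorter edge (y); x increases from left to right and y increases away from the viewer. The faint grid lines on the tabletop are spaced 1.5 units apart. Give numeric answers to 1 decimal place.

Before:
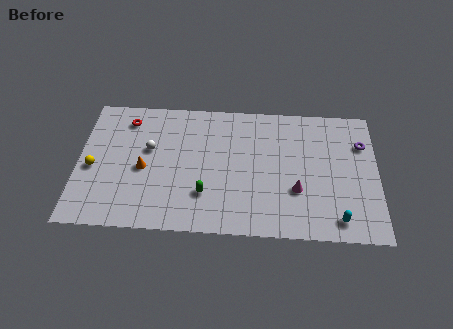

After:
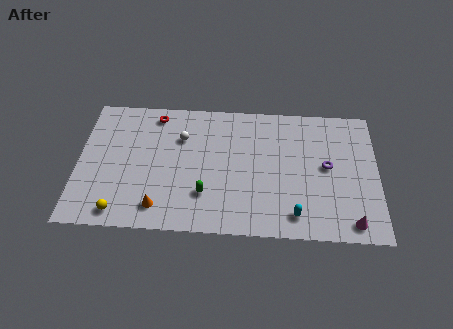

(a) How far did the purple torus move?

2.8

From (16.9, 7.1) to (14.8, 5.3), the purple torus covered √(2.1² + 1.8²) ≈ 2.8 units.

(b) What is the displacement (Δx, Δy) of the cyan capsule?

(-2.5, 0.2)

The cyan capsule was at about (15.4, 1.4) and moved to about (12.9, 1.6).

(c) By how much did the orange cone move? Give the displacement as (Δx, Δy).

(1.0, -2.8)

The orange cone started near (3.9, 4.5) and ended near (4.9, 1.7).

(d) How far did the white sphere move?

2.1

From (4.2, 6.0) to (6.1, 7.0), the white sphere covered √(1.9² + 1.0²) ≈ 2.1 units.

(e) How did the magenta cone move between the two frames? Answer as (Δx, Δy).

(3.2, -2.2)

From the two frames, the magenta cone sits at roughly (13.0, 3.4) before and (16.2, 1.2) after.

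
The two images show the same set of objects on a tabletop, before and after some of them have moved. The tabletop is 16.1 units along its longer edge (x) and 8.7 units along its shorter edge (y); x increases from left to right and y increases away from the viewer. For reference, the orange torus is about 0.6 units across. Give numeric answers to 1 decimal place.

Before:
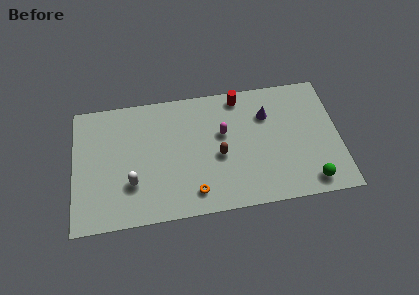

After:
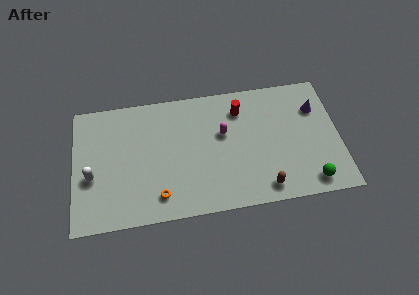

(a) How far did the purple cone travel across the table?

3.0

The purple cone moved from about (11.8, 6.2) to (14.8, 6.2), a distance of √(3.0² + 0.0²) ≈ 3.0.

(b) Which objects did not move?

the magenta capsule and the green sphere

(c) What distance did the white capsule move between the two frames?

2.5

The white capsule moved from about (3.5, 2.7) to (1.1, 3.5), a distance of √(2.4² + 0.8²) ≈ 2.5.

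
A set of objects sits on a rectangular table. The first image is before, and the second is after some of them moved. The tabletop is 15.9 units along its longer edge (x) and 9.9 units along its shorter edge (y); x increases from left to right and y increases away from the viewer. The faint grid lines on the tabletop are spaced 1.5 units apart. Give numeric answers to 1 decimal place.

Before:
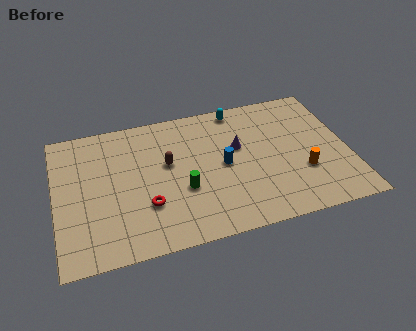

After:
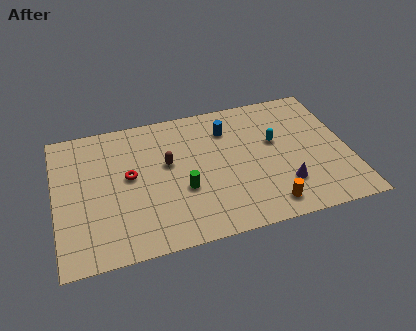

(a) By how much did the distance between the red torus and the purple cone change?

+2.7

They were about 6.0 units apart before and 8.7 after — 2.7 units further apart.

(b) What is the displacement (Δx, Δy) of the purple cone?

(2.2, -3.4)

The purple cone started near (10.0, 6.0) and ended near (12.2, 2.6).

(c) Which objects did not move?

the brown capsule and the green cylinder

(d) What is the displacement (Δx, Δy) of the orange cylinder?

(-2.1, -1.9)

From the two frames, the orange cylinder sits at roughly (13.3, 3.3) before and (11.2, 1.4) after.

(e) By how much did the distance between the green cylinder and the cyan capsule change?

-0.6

They were about 6.2 units apart before and 5.6 after — 0.6 units closer together.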